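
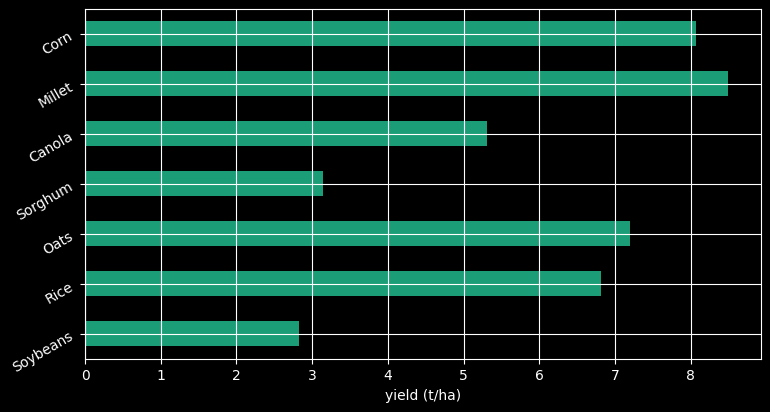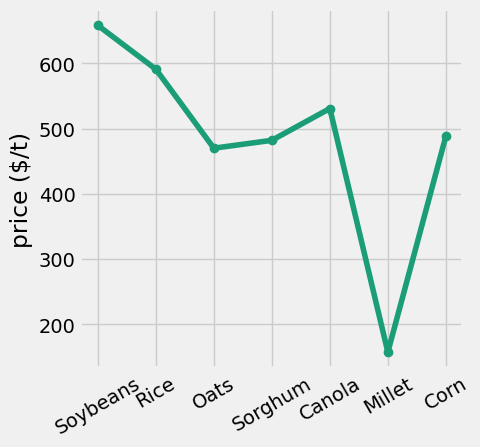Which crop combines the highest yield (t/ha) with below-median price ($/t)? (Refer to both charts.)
Millet

Chart 2 median price ($/t) ≈ 500; below-median crops: Oats, Sorghum, Millet. Among those, Millet has the highest yield (t/ha) (≈ 8).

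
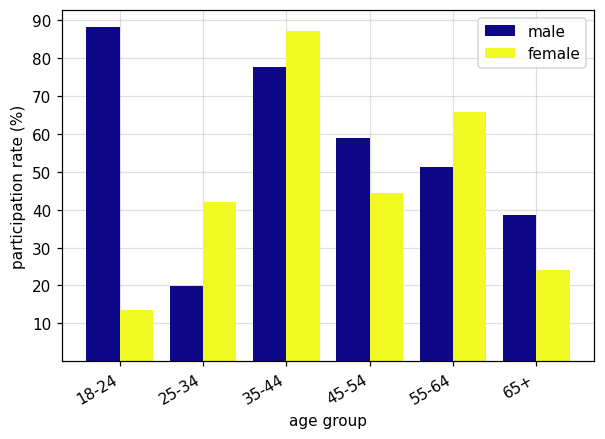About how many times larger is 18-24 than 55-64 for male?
18-24 ≈ 90, 55-64 ≈ 50; 90/50 ≈ 1.8.

≈ 1.8×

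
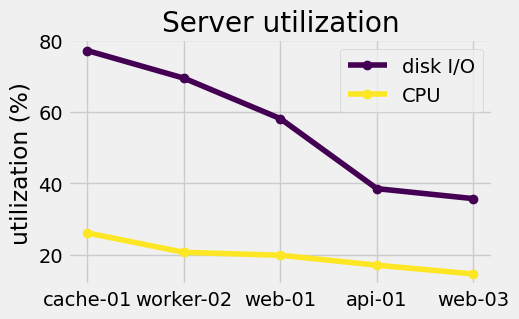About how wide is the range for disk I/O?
≈ 40

Max cache-01 ≈ 80, min web-03 ≈ 40; range ≈ 40.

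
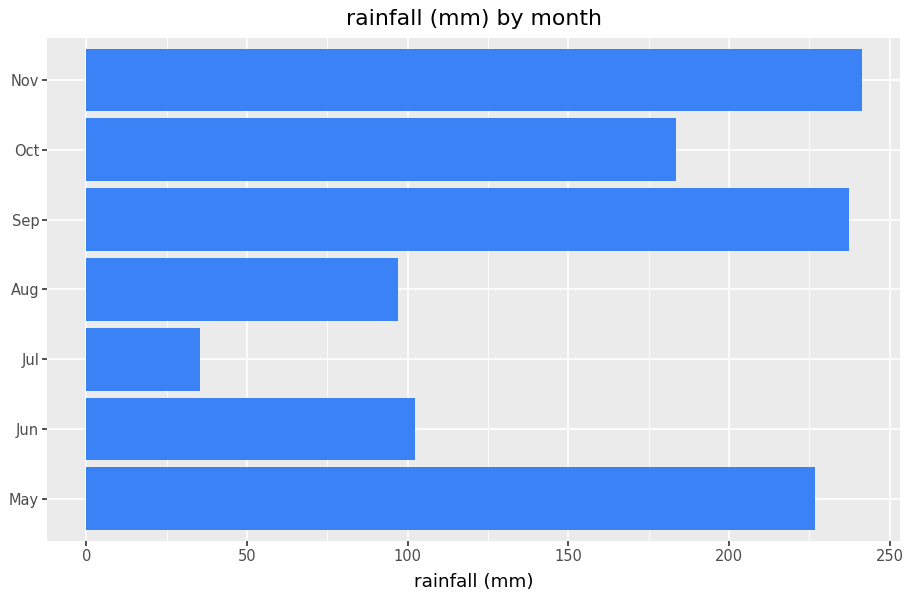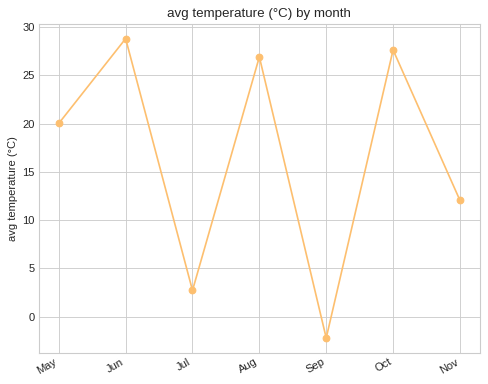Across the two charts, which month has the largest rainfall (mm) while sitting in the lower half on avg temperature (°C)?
Chart 2 median avg temperature (°C) ≈ 20; below-median months: Jul, Sep, Nov. Among those, Nov has the highest rainfall (mm) (≈ 250).

Nov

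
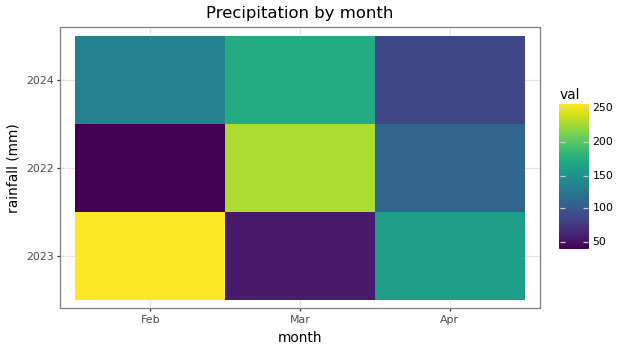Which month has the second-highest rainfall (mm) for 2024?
Feb

Top 3 for 2024: Mar ≈ 180, Feb ≈ 140, Apr ≈ 80.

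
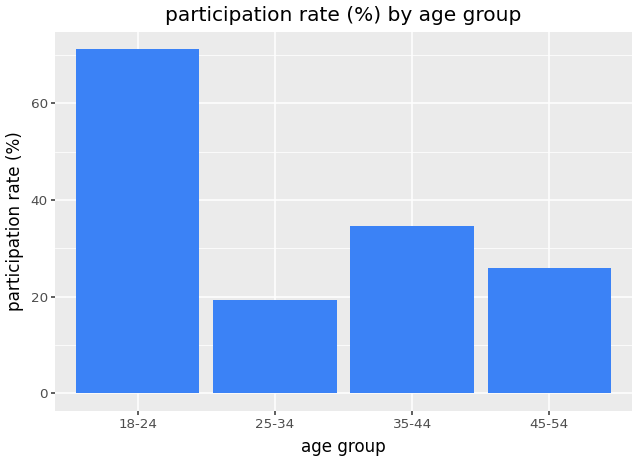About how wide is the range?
Max 18-24 ≈ 70, min 25-34 ≈ 20; range ≈ 50.

≈ 50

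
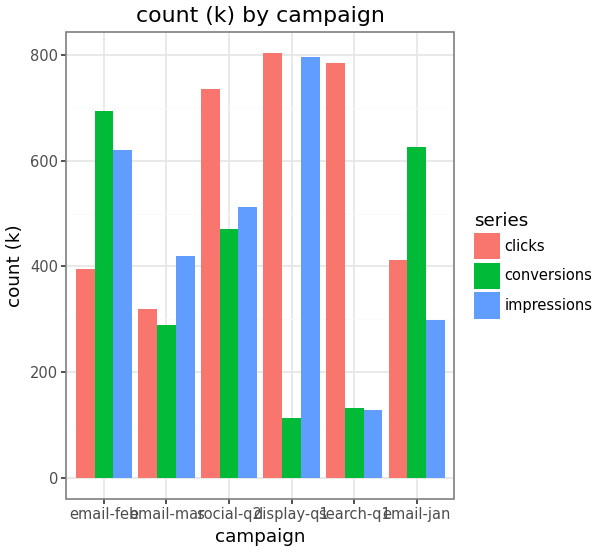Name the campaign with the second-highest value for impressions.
Top 3 for impressions: display-q1 ≈ 800, email-feb ≈ 600, social-q2 ≈ 500.

email-feb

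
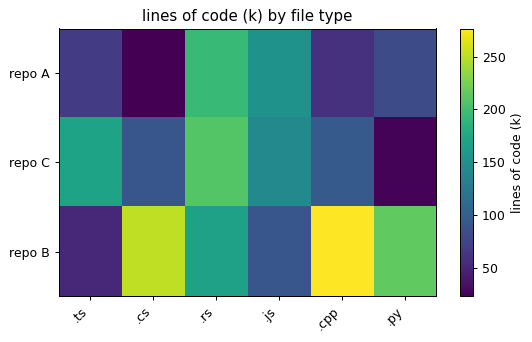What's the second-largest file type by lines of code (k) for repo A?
Top 3 for repo A: .rs ≈ 200, .js ≈ 150, .py ≈ 75.

.js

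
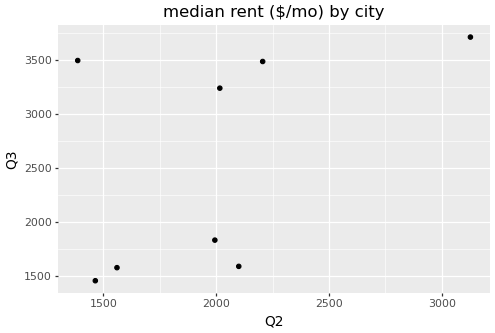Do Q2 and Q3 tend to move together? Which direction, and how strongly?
Points are positively correlated; moderate (|r| ≈ 0.5).

positive, moderate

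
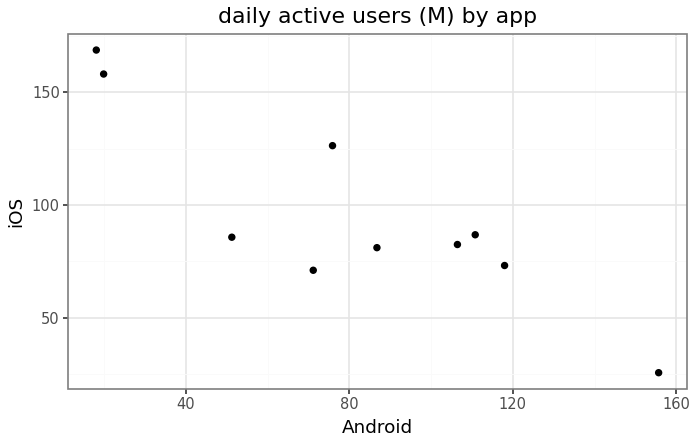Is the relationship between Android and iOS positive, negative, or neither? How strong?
negative, strong

Points are negatively correlated; strong (|r| ≈ 0.9).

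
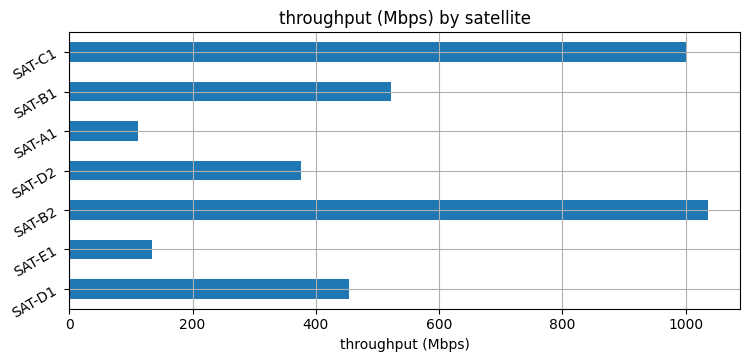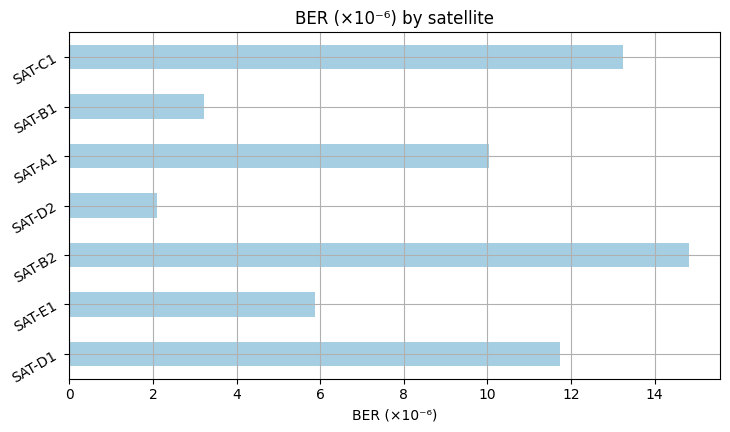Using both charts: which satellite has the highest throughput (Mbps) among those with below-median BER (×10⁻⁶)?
SAT-B1

Chart 2 median BER (×10⁻⁶) ≈ 10; below-median satellites: SAT-E1, SAT-D2, SAT-B1. Among those, SAT-B1 has the highest throughput (Mbps) (≈ 500).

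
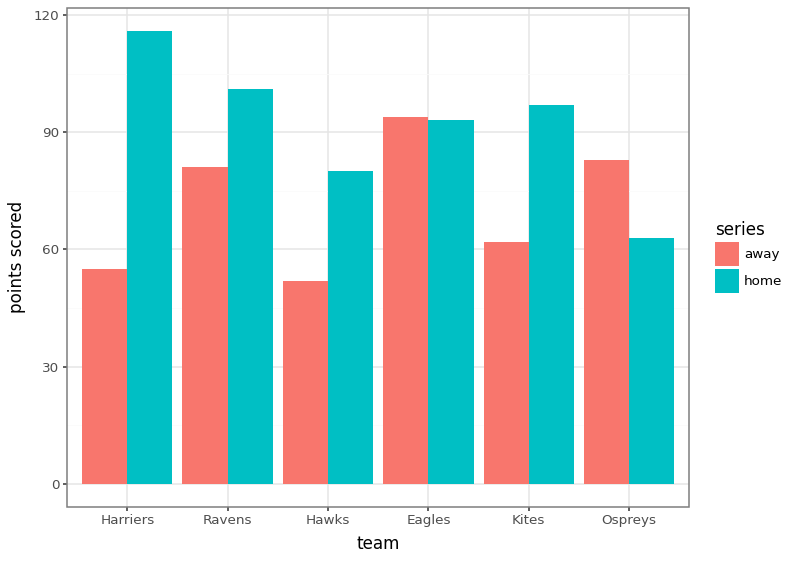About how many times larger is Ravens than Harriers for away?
≈ 1.33×

Ravens ≈ 80, Harriers ≈ 60; 80/60 ≈ 1.33.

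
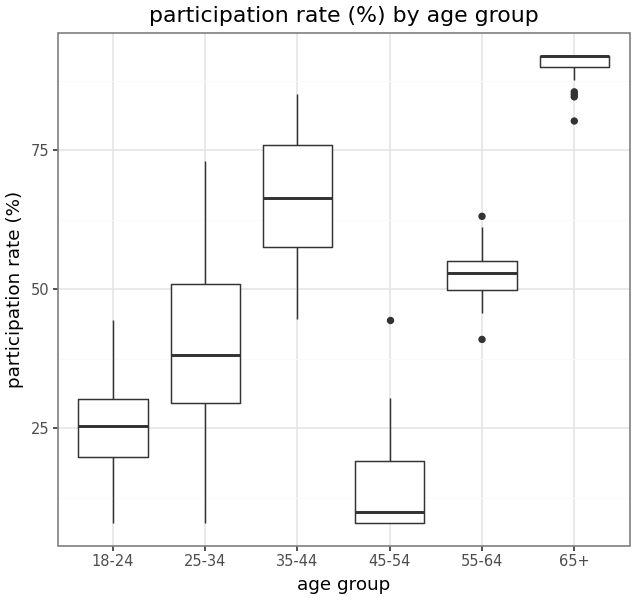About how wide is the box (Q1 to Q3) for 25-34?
Q3 ≈ 50, Q1 ≈ 30; IQR ≈ 20.

≈ 20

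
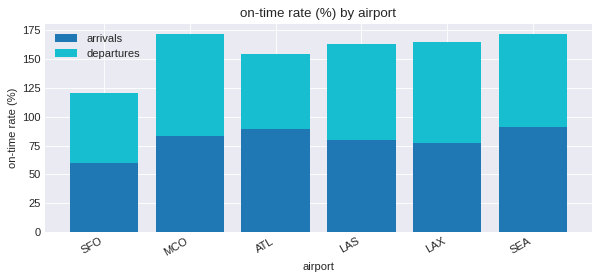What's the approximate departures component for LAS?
≈ 80

departures top ≈ 160, bottom ≈ 80; segment ≈ 80.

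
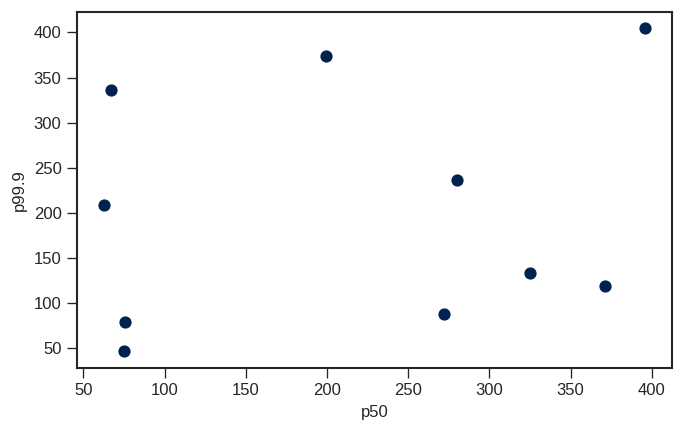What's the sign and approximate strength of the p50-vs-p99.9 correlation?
Points are roughly uncorrelated; weak (|r| ≈ 0.2).

no clear correlation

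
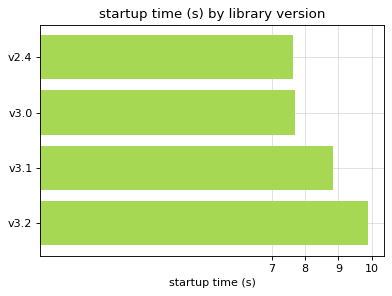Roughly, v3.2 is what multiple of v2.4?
v3.2 ≈ 10, v2.4 ≈ 8; 10/8 ≈ 1.25.

≈ 1.25×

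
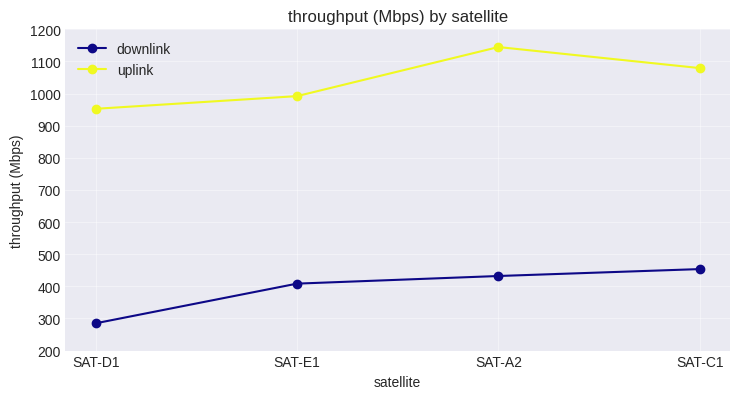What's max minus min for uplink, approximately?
Max SAT-A2 ≈ 1100, min SAT-D1 ≈ 1000; range ≈ 100.

≈ 100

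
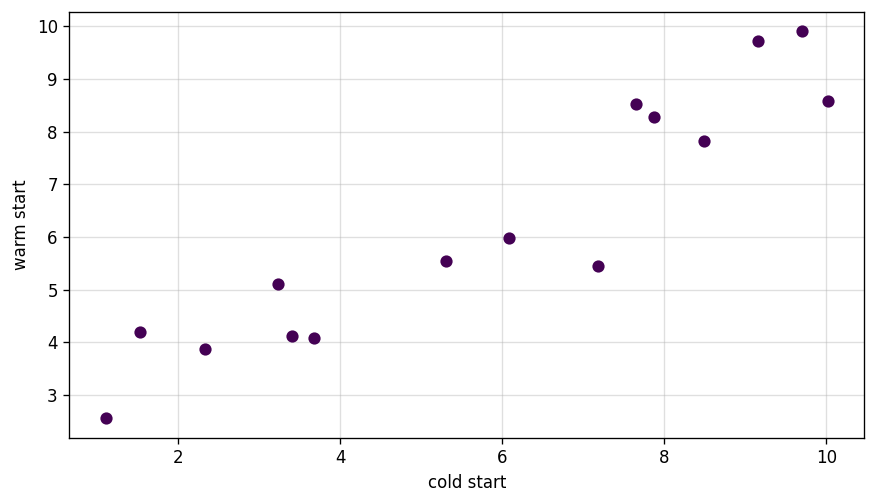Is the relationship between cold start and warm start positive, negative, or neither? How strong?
positive, strong

Points are positively correlated; strong (|r| ≈ 0.9).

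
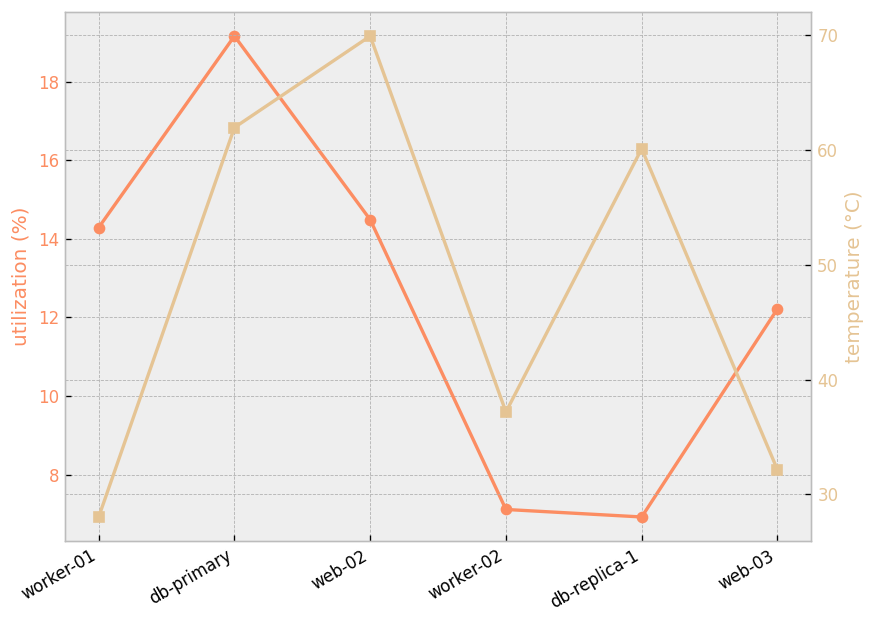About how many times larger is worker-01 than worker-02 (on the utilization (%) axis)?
worker-01 ≈ 14, worker-02 ≈ 8; 14/8 ≈ 1.75.

≈ 1.75×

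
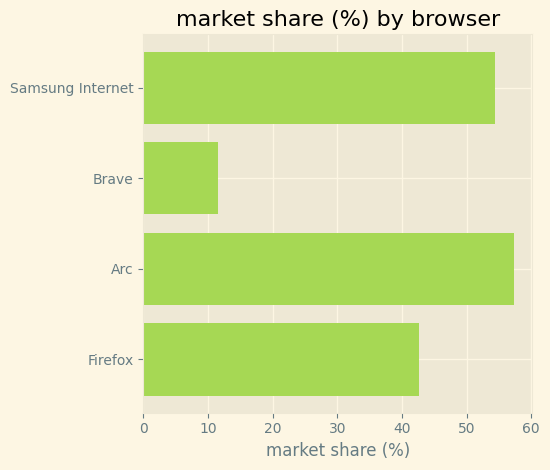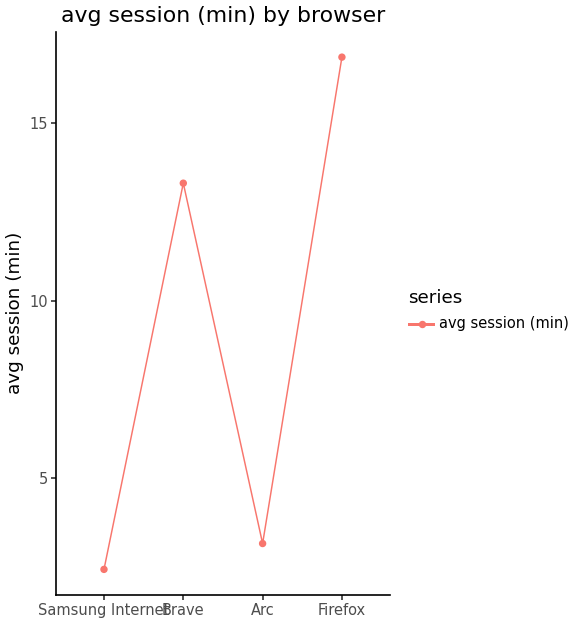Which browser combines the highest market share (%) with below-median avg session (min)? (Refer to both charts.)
Chart 2 median avg session (min) ≈ 8; below-median browsers: Samsung Internet, Arc. Among those, Arc has the highest market share (%) (≈ 60).

Arc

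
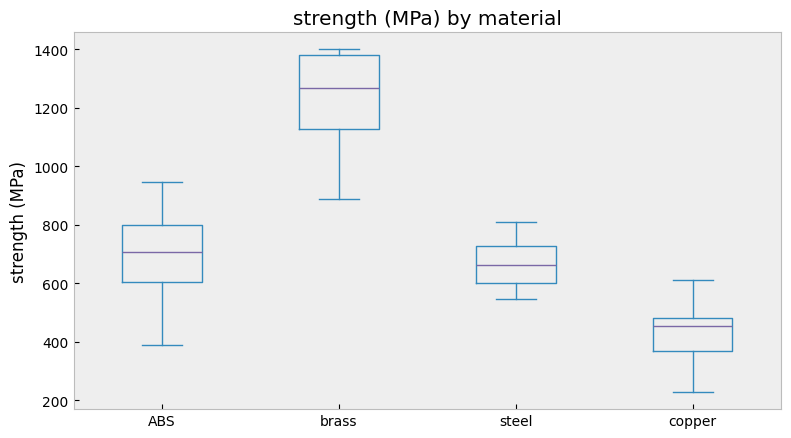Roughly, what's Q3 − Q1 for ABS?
Q3 ≈ 800, Q1 ≈ 600; IQR ≈ 200.

≈ 200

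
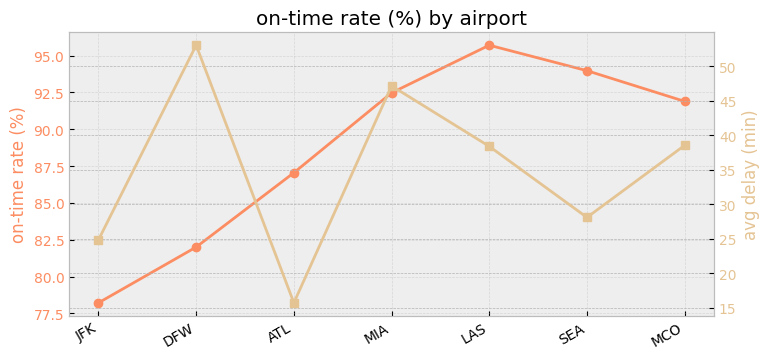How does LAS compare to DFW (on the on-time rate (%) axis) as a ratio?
LAS ≈ 96, DFW ≈ 82; 96/82 ≈ 1.17.

≈ 1.17×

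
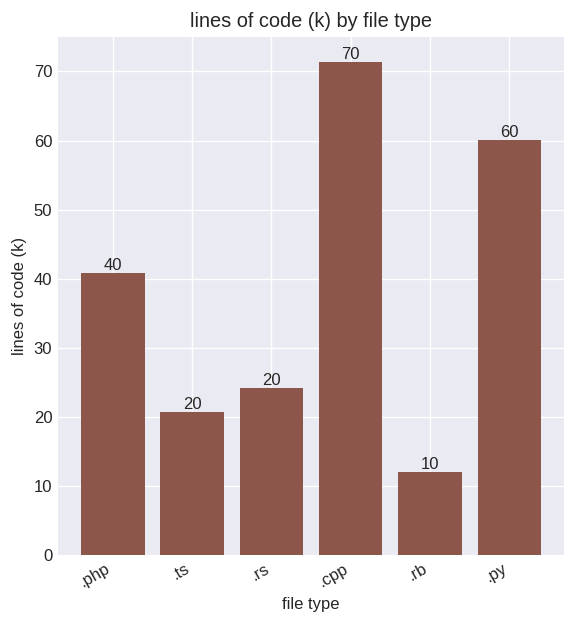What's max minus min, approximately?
Max .cpp ≈ 70, min .rb ≈ 10; range ≈ 60.

≈ 60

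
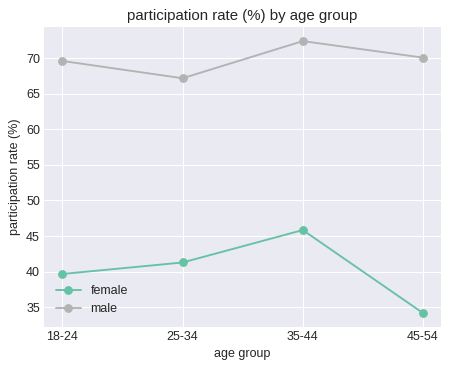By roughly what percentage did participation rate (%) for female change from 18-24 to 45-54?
≈ -12.5%

18-24 ≈ 40, 45-54 ≈ 35; (35 − 40) / 40 ≈ -12.5%.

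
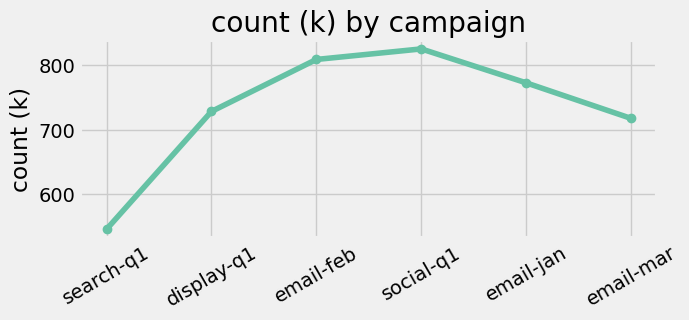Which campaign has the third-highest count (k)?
Top 4: social-q1 ≈ 825, email-feb ≈ 800, email-jan ≈ 775, display-q1 ≈ 725.

email-jan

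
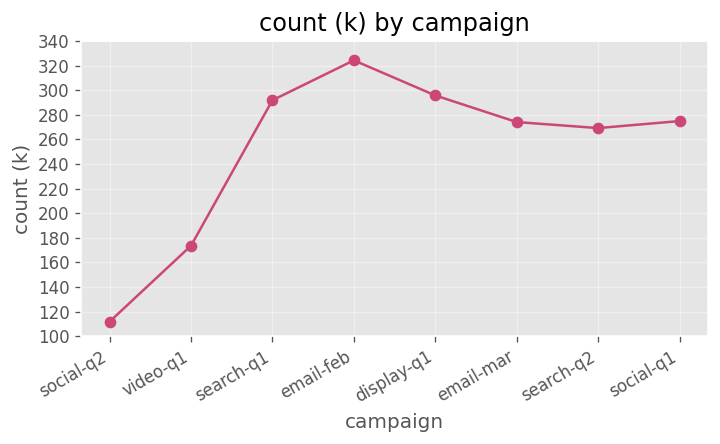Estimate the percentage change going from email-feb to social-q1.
≈ -12.5%

email-feb ≈ 320, social-q1 ≈ 280; (280 − 320) / 320 ≈ -12.5%.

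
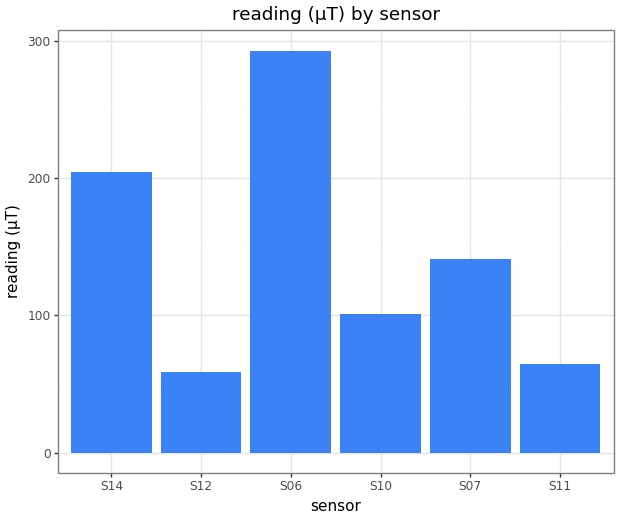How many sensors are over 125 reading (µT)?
Above 125: S14, S06, S07.

3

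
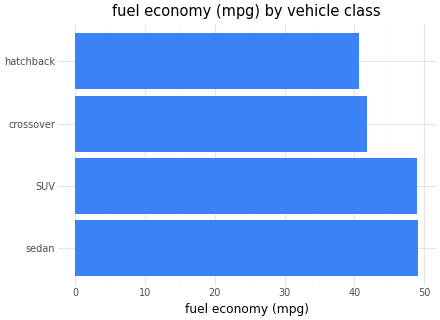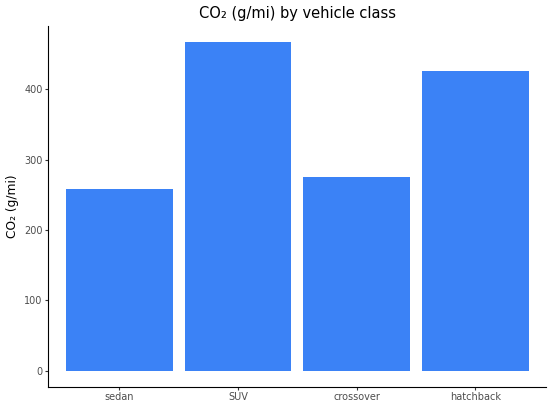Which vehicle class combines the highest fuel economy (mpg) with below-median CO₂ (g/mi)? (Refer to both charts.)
sedan

Chart 2 median CO₂ (g/mi) ≈ 350; below-median vehicle classes: sedan, crossover. Among those, sedan has the highest fuel economy (mpg) (≈ 50).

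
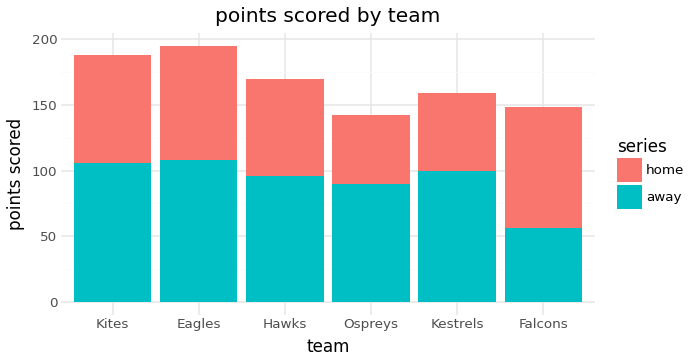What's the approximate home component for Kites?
home top ≈ 180, bottom ≈ 100; segment ≈ 80.

≈ 80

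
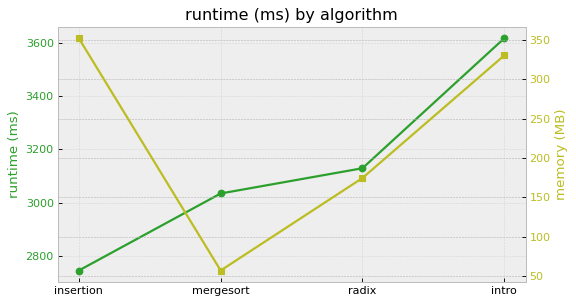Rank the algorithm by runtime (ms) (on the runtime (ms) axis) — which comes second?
Top 3 (on the runtime (ms) axis): intro ≈ 3600, radix ≈ 3100, mergesort ≈ 3000.

radix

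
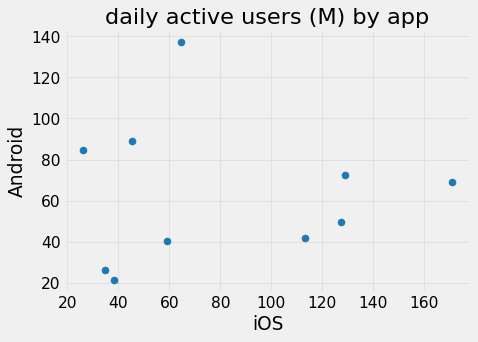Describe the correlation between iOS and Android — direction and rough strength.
no clear correlation

Points are roughly uncorrelated; weak (|r| ≈ 0.0).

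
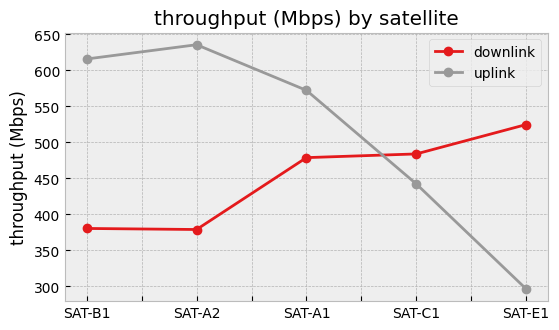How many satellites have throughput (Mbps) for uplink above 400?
Above 400: SAT-B1, SAT-A2, SAT-A1, SAT-C1.

4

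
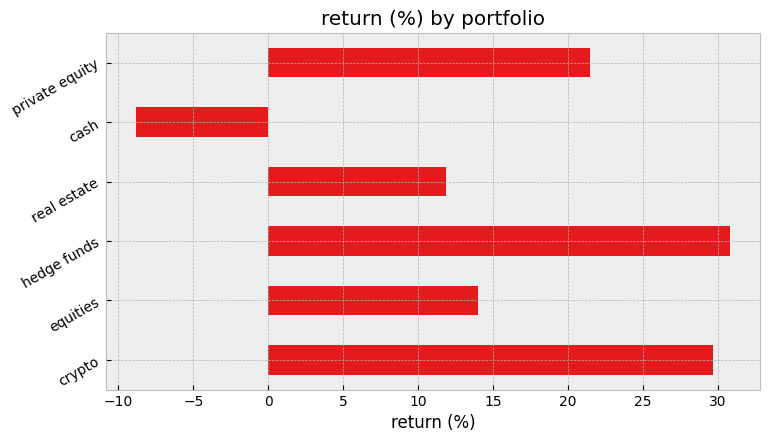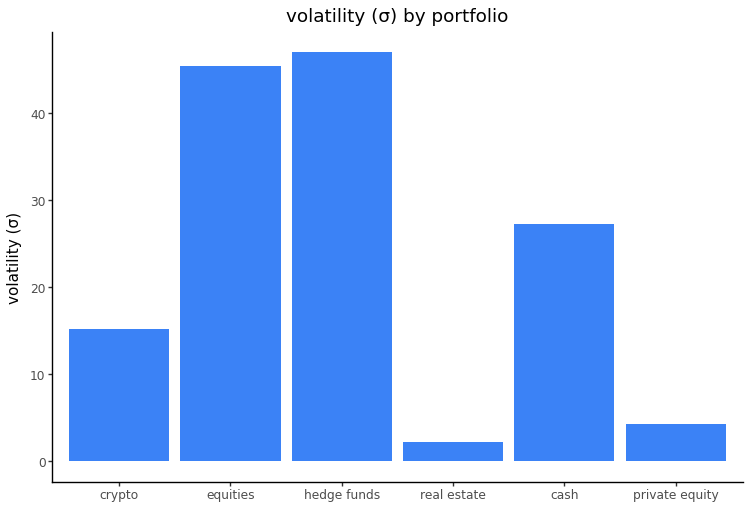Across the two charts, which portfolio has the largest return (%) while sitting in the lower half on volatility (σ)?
Chart 2 median volatility (σ) ≈ 20; below-median portfolios: crypto, real estate, private equity. Among those, crypto has the highest return (%) (≈ 30).

crypto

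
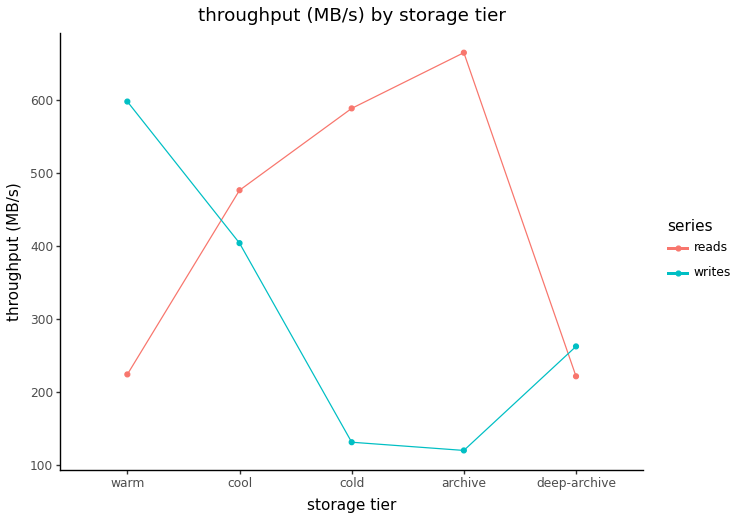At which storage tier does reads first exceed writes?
warm: reads ≈ 200 vs writes ≈ 600 (not yet); cool: reads ≈ 500 vs writes ≈ 400 (first crossover).

cool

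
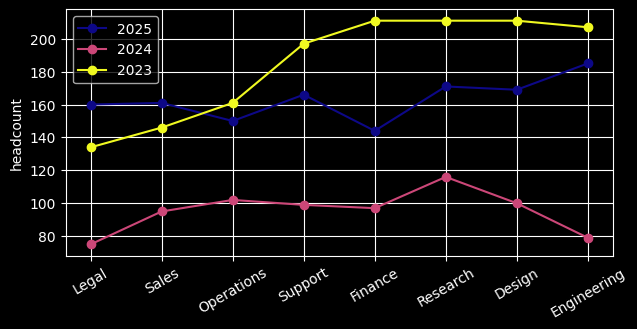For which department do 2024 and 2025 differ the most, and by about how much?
Engineering, ≈ 100

Engineering: 2024 ≈ 80, 2025 ≈ 180 → gap ≈ 100. Next-largest (Legal) is only ≈ 80.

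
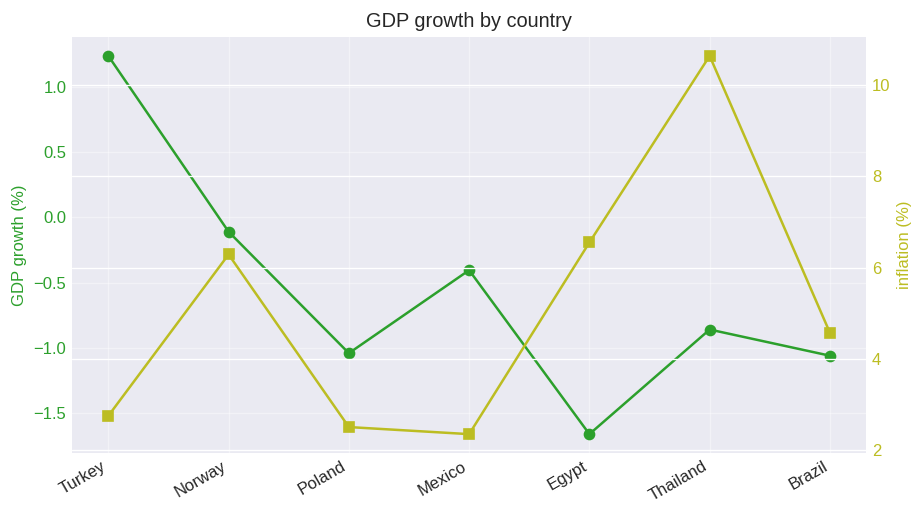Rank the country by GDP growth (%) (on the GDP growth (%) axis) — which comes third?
Top 4 (on the GDP growth (%) axis): Turkey ≈ 1.0, Norway ≈ 0.0, Mexico ≈ -0.5, Thailand ≈ -1.0.

Mexico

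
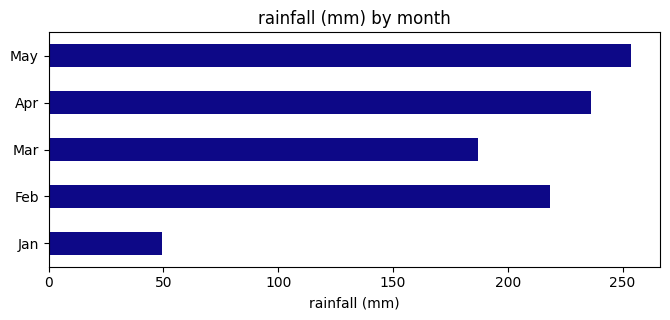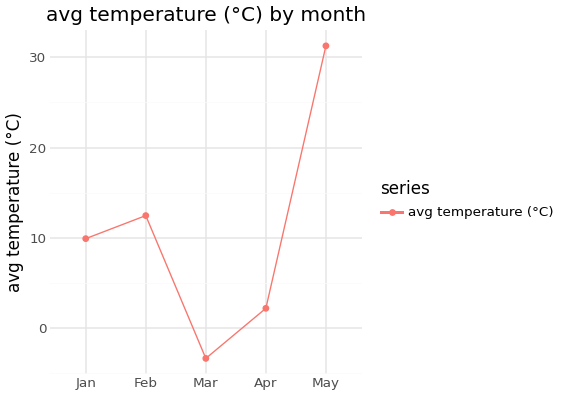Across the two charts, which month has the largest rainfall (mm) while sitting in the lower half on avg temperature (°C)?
Apr

Chart 2 median avg temperature (°C) ≈ 10; below-median months: Mar, Apr. Among those, Apr has the highest rainfall (mm) (≈ 225).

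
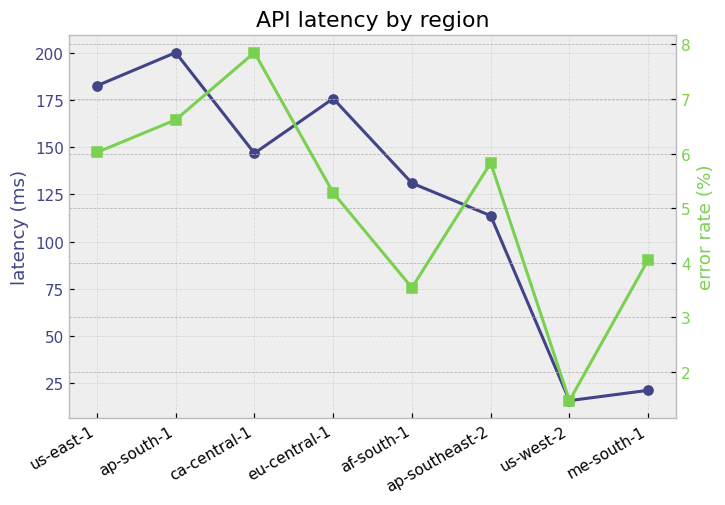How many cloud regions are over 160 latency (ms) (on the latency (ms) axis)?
3

Above 160: us-east-1, ap-south-1, eu-central-1.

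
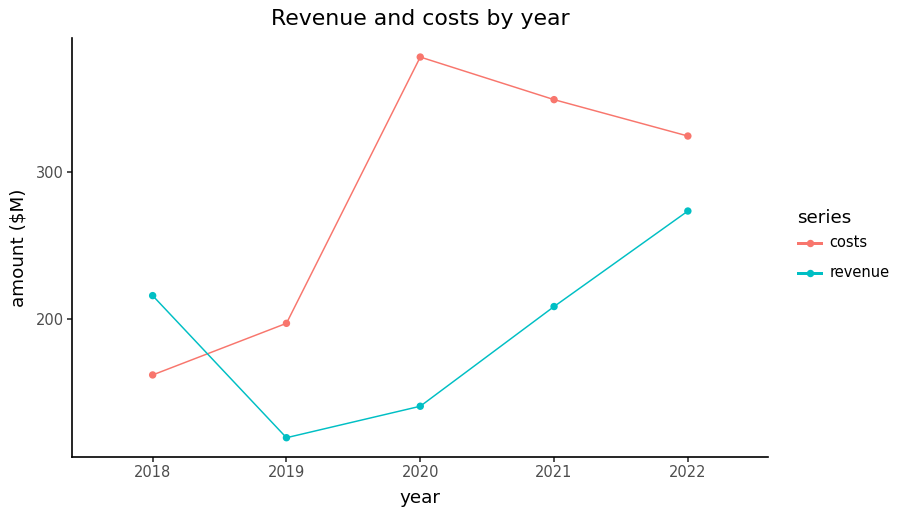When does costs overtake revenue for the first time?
2019

2018: costs ≈ 150 vs revenue ≈ 225 (not yet); 2019: costs ≈ 200 vs revenue ≈ 125 (first crossover).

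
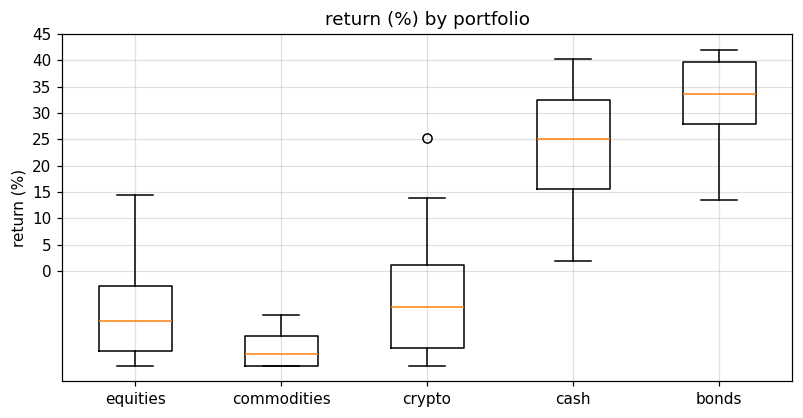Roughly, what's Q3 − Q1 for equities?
Q3 ≈ -5, Q1 ≈ -15; IQR ≈ 10.

≈ 10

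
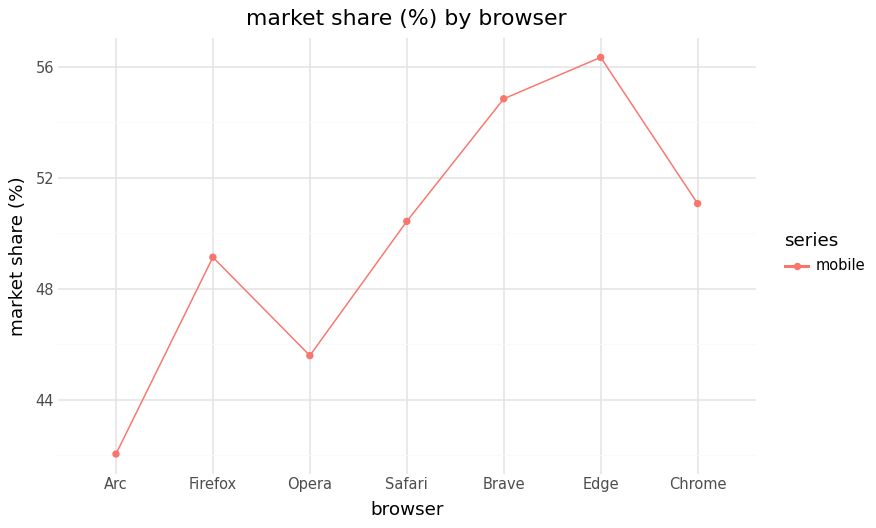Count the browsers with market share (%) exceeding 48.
Above 48: Firefox, Safari, Brave, Edge, Chrome.

5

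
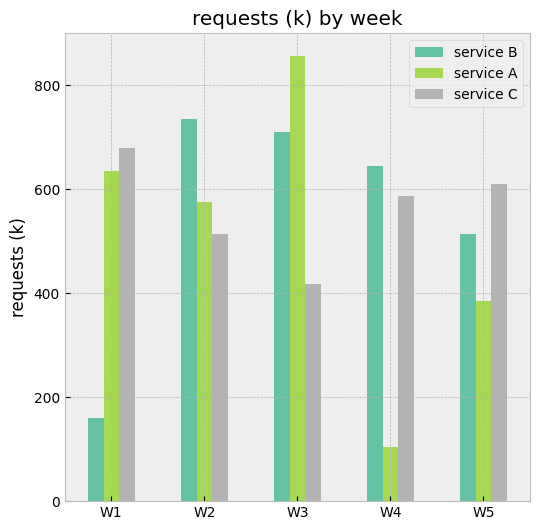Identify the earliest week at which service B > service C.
W2

W1: service B ≈ 200 vs service C ≈ 700 (not yet); W2: service B ≈ 700 vs service C ≈ 500 (first crossover).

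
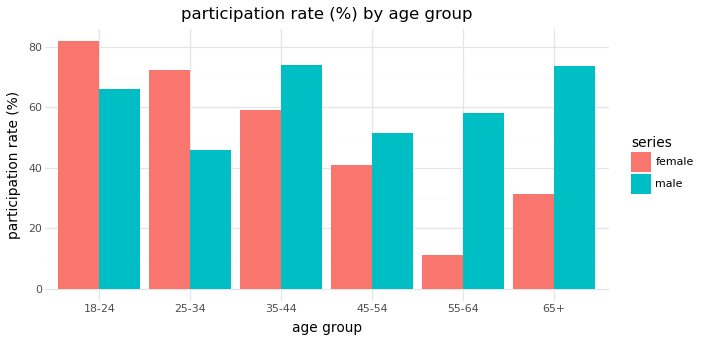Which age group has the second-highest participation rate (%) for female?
25-34

Top 3 for female: 18-24 ≈ 80, 25-34 ≈ 70, 35-44 ≈ 60.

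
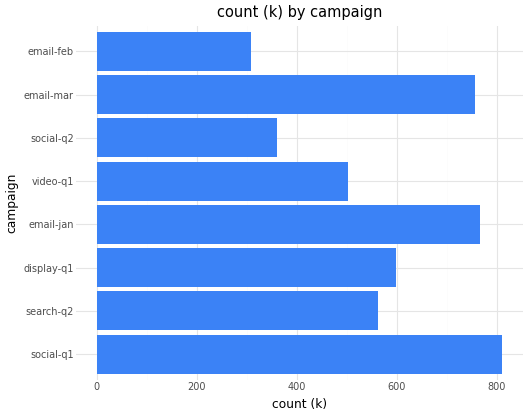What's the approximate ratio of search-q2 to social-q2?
≈ 1.5×

search-q2 ≈ 600, social-q2 ≈ 400; 600/400 ≈ 1.5.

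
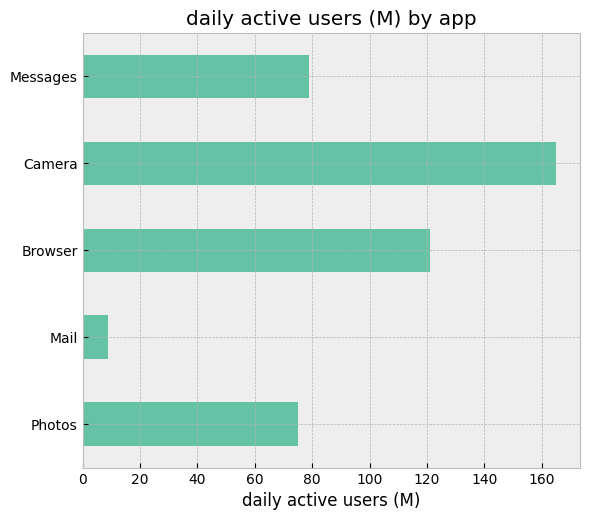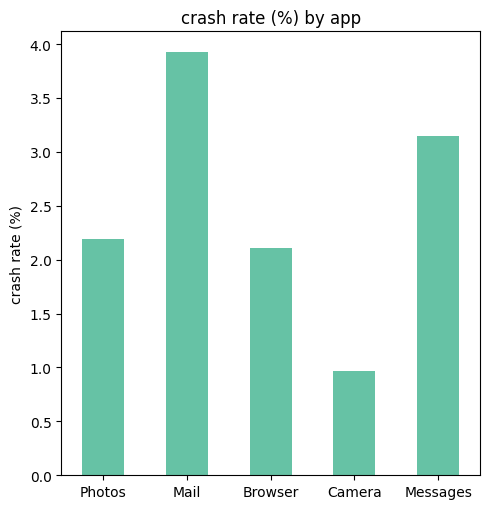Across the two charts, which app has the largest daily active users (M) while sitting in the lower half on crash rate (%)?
Chart 2 median crash rate (%) ≈ 2; below-median apps: Browser, Camera. Among those, Camera has the highest daily active users (M) (≈ 160).

Camera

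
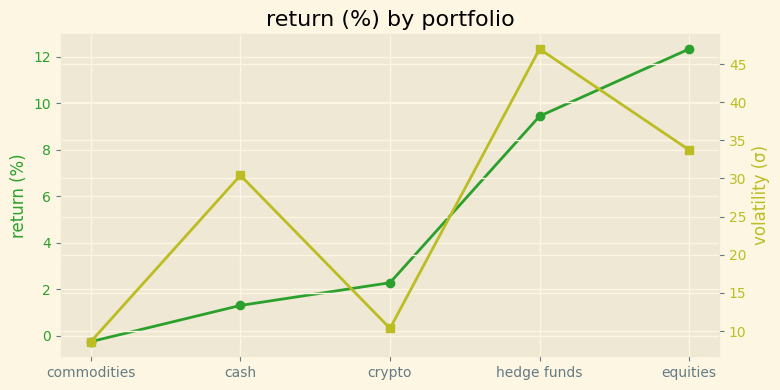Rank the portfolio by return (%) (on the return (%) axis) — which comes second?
hedge funds

Top 3 (on the return (%) axis): equities ≈ 12, hedge funds ≈ 10, crypto ≈ 2.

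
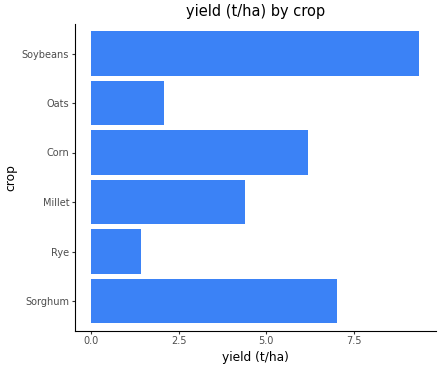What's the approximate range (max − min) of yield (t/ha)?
Max Soybeans ≈ 9, min Rye ≈ 1; range ≈ 8.

≈ 8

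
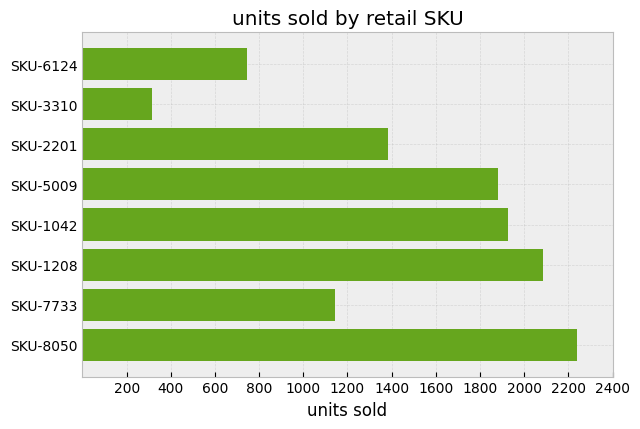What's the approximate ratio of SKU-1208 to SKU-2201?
≈ 1.43×

SKU-1208 ≈ 2000, SKU-2201 ≈ 1400; 2000/1400 ≈ 1.43.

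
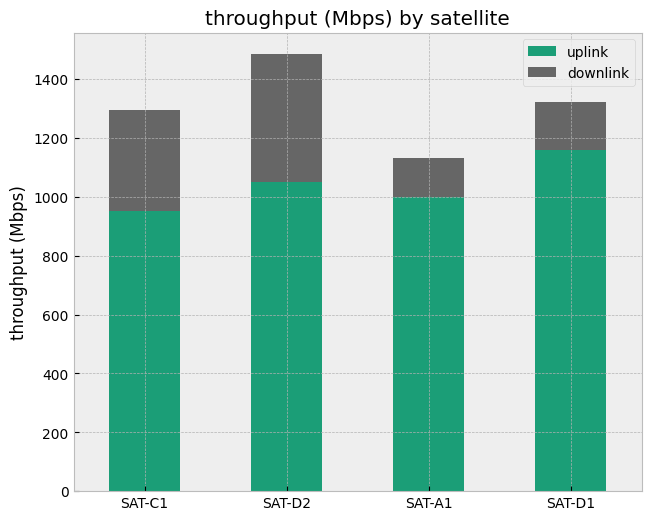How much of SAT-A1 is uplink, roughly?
uplink top ≈ 1000, bottom ≈ 0; segment ≈ 1000.

≈ 1000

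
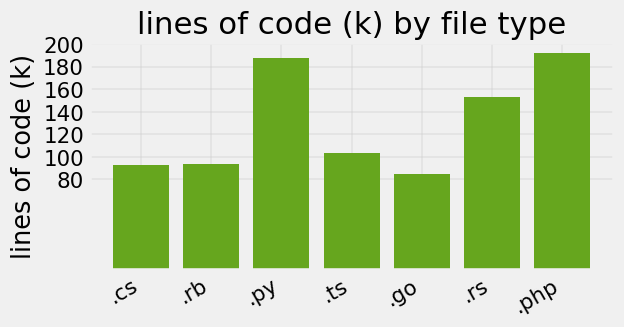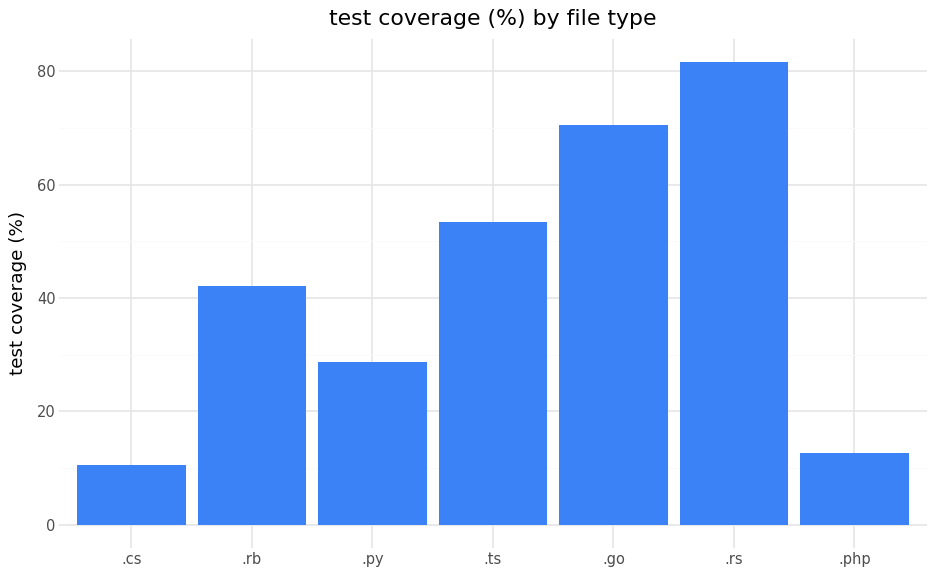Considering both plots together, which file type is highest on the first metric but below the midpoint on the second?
Chart 2 median test coverage (%) ≈ 40; below-median file types: .cs, .py, .php. Among those, .php has the highest lines of code (k) (≈ 200).

.php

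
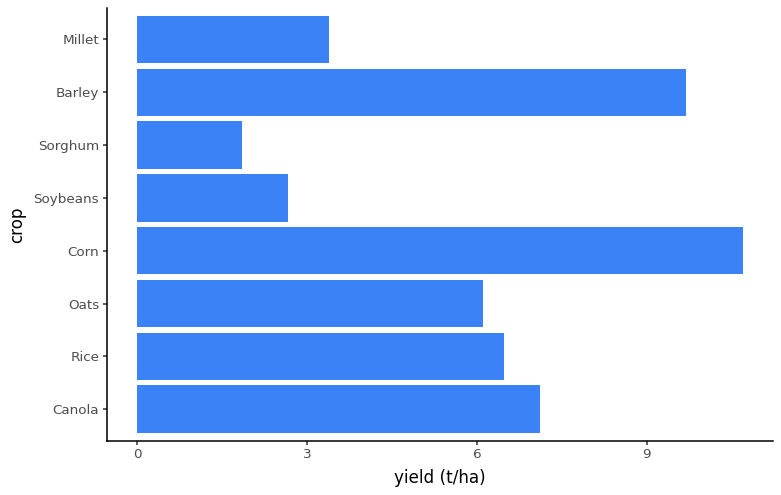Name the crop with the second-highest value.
Top 3: Corn ≈ 11, Barley ≈ 10, Canola ≈ 7.

Barley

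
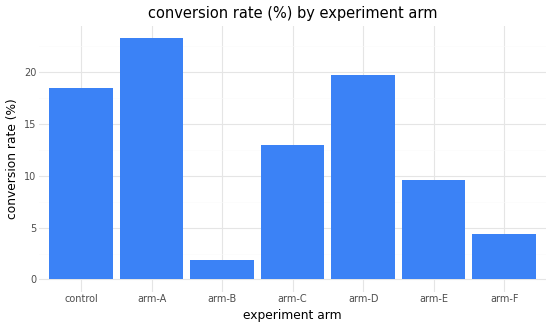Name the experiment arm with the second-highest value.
arm-D

Top 3: arm-A ≈ 24, arm-D ≈ 20, control ≈ 18.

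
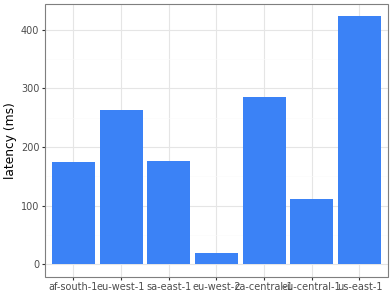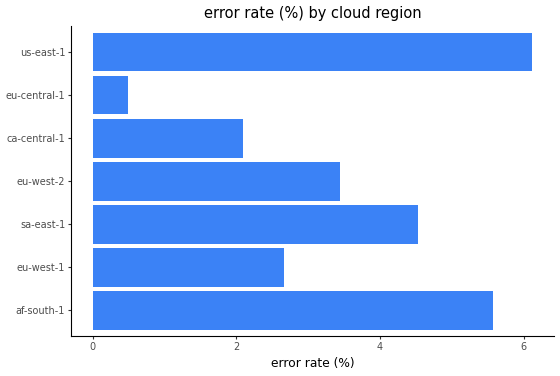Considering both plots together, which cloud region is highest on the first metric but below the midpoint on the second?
ca-central-1

Chart 2 median error rate (%) ≈ 3; below-median cloud regions: eu-west-1, ca-central-1, eu-central-1. Among those, ca-central-1 has the highest latency (ms) (≈ 300).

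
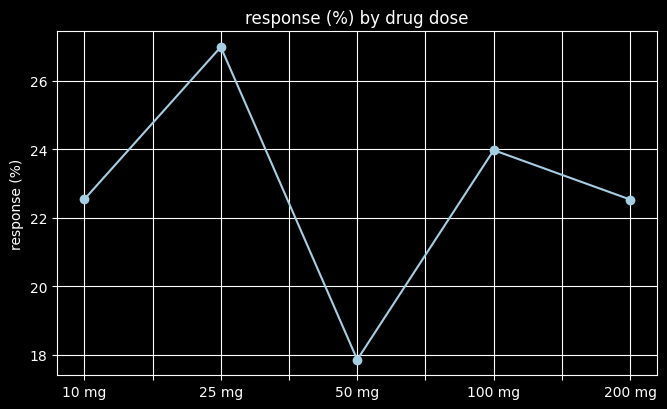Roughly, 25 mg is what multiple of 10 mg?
25 mg ≈ 27, 10 mg ≈ 23; 27/23 ≈ 1.17.

≈ 1.17×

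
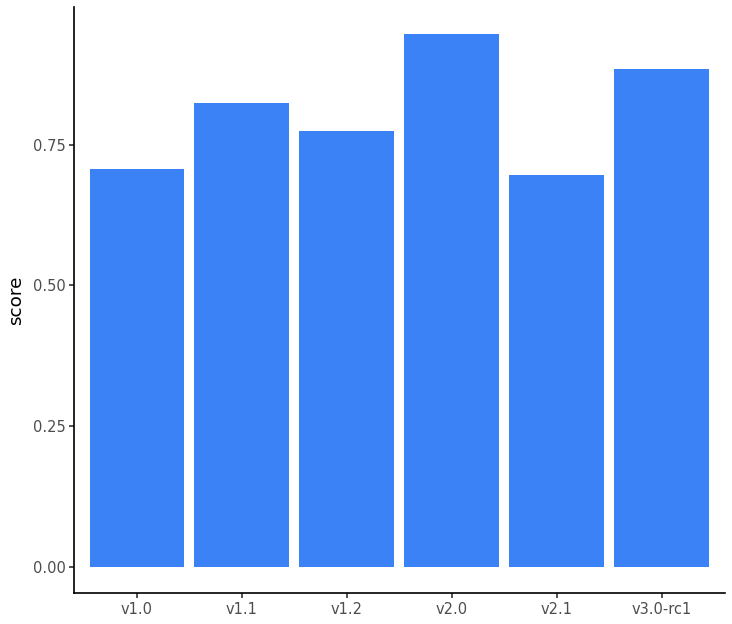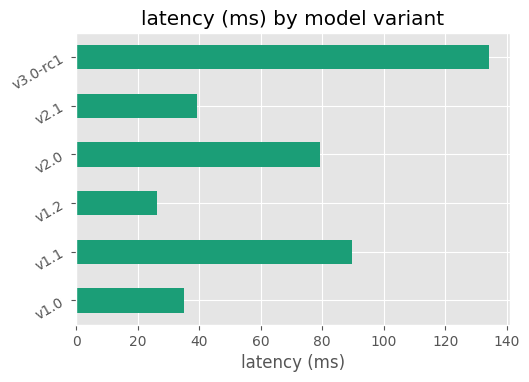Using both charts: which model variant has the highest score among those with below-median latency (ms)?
Chart 2 median latency (ms) ≈ 60; below-median model variants: v1.0, v1.2, v2.1. Among those, v1.2 has the highest score (≈ 0.8).

v1.2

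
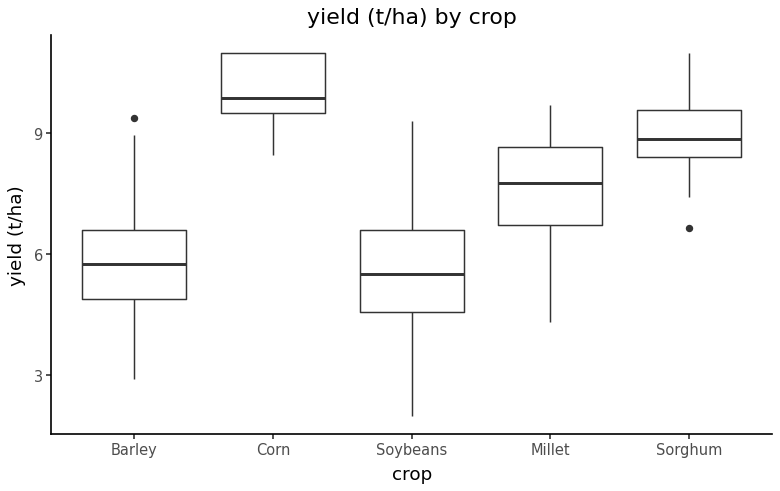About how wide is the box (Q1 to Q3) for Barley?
Q3 ≈ 6.5, Q1 ≈ 5.0; IQR ≈ 1.5.

≈ 1.5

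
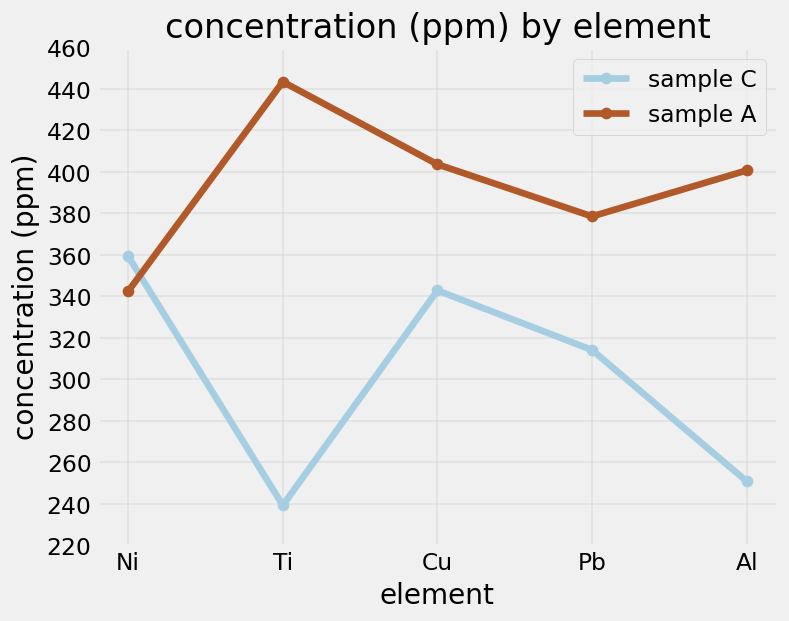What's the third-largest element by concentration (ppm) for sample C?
Pb

Top 4 for sample C: Ni ≈ 360, Cu ≈ 340, Pb ≈ 320, Al ≈ 260.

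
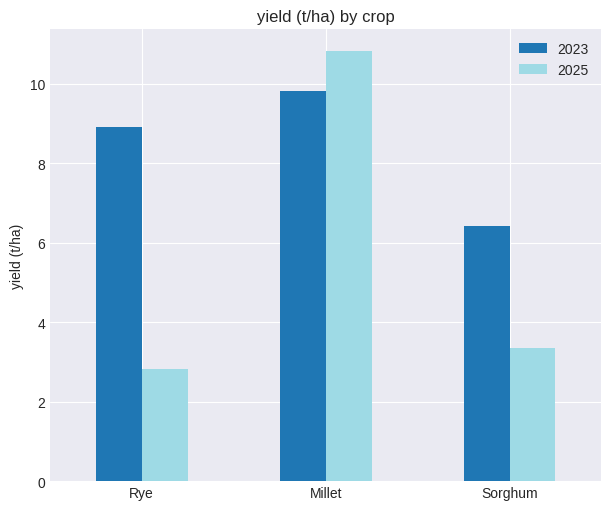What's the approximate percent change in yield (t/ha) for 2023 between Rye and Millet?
Rye ≈ 9, Millet ≈ 10; (10 − 9) / 9 ≈ +11.1%.

≈ +11.1%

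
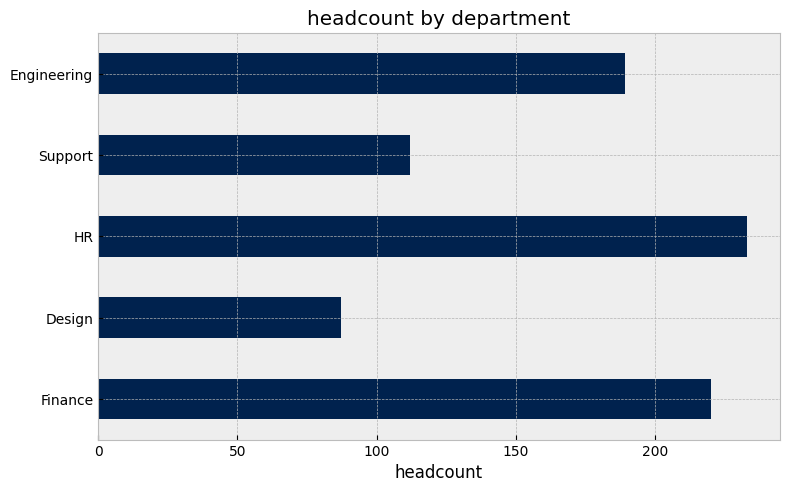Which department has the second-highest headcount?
Top 3: HR ≈ 240, Finance ≈ 220, Engineering ≈ 180.

Finance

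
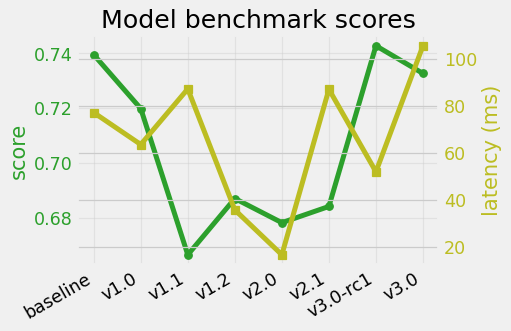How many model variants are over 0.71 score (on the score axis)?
Above 0.71: baseline, v1.0, v3.0-rc1, v3.0.

4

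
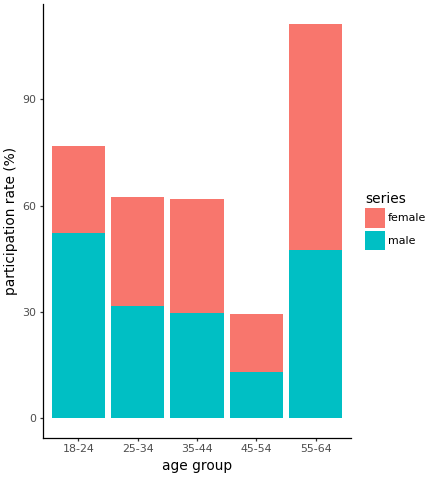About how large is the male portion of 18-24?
male top ≈ 50, bottom ≈ 0; segment ≈ 50.

≈ 50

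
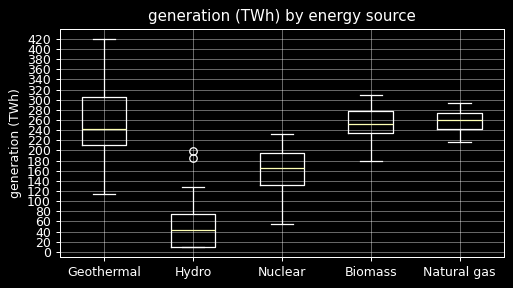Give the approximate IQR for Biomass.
Q3 ≈ 280, Q1 ≈ 240; IQR ≈ 40.

≈ 40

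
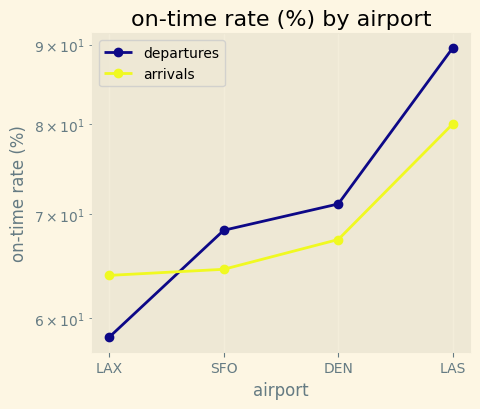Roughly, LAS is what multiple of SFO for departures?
≈ 1.29×

LAS ≈ 90, SFO ≈ 70; 90/70 ≈ 1.29.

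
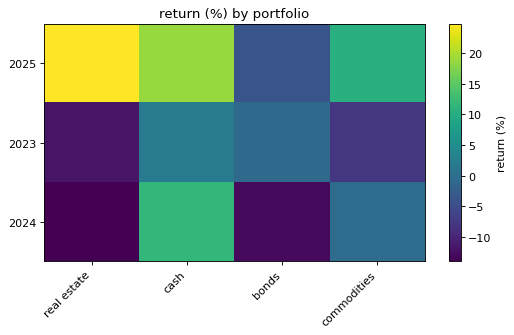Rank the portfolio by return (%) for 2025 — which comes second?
Top 3 for 2025: real estate ≈ 25, cash ≈ 20, commodities ≈ 10.

cash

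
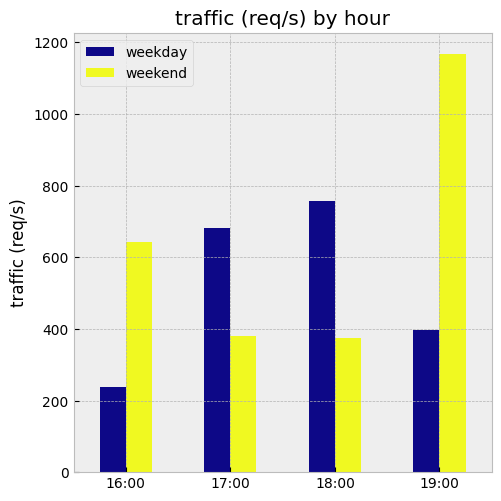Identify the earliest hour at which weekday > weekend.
17:00

16:00: weekday ≈ 200 vs weekend ≈ 600 (not yet); 17:00: weekday ≈ 700 vs weekend ≈ 400 (first crossover).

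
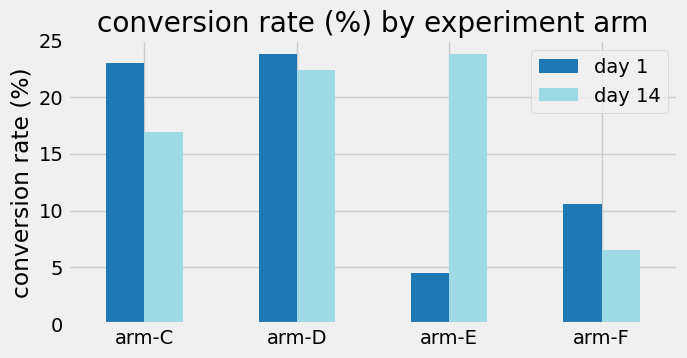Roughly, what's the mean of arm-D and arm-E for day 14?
≈ 23

(22 + 24) / 2 ≈ 23.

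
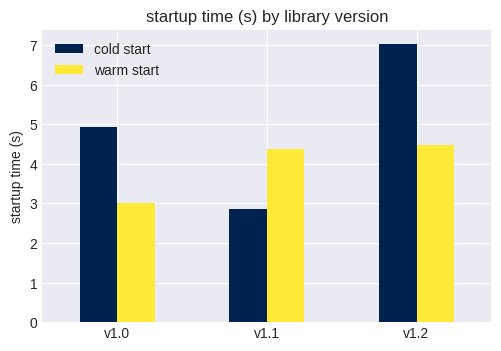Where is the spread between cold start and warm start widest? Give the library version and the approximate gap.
v1.2, ≈ 3 s

v1.2: cold start ≈ 7, warm start ≈ 4 → gap ≈ 3. Next-largest (v1.0) is only ≈ 2.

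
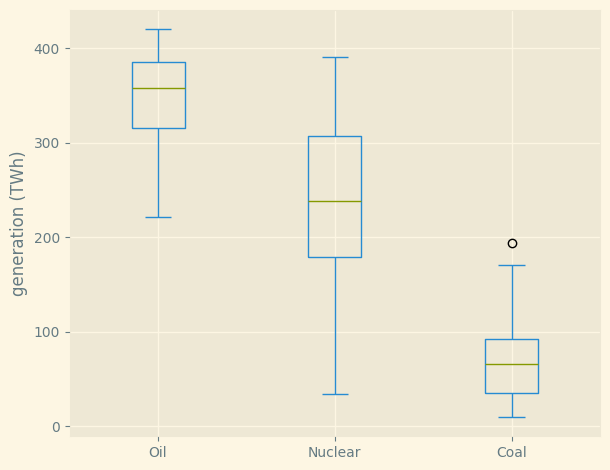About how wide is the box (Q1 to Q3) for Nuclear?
Q3 ≈ 300, Q1 ≈ 175; IQR ≈ 125.

≈ 125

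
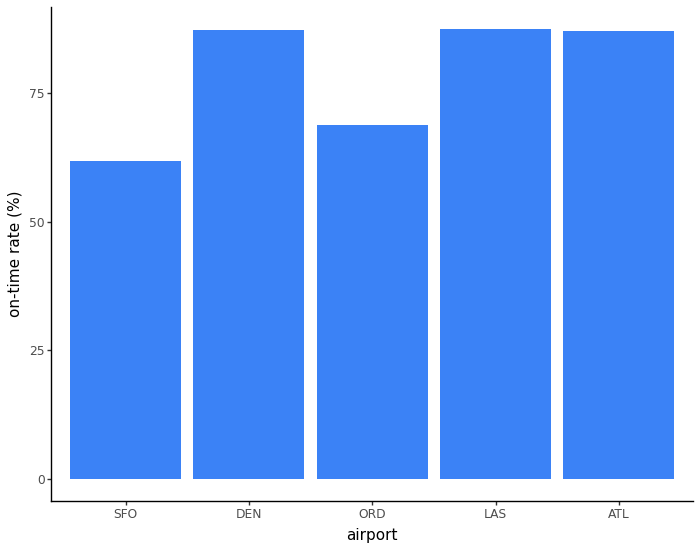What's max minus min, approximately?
≈ 30

Max LAS ≈ 90, min SFO ≈ 60; range ≈ 30.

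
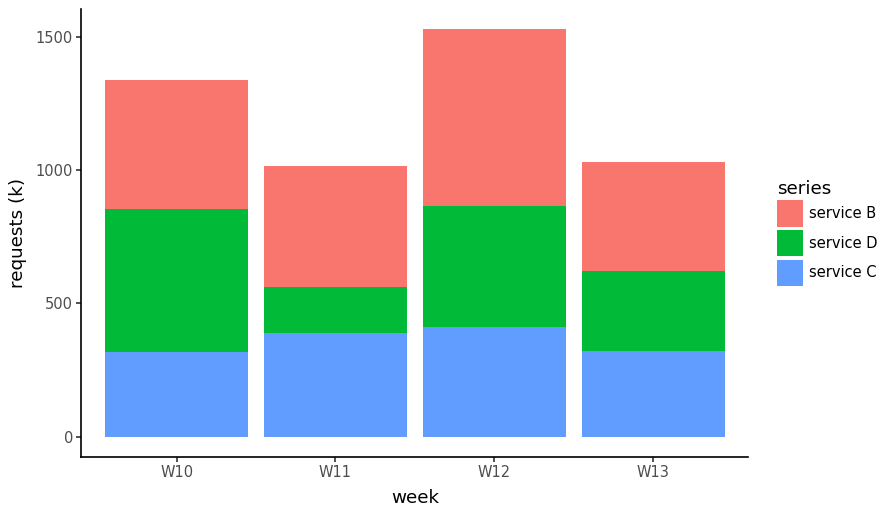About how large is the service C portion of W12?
≈ 400

service C top ≈ 400, bottom ≈ 0; segment ≈ 400.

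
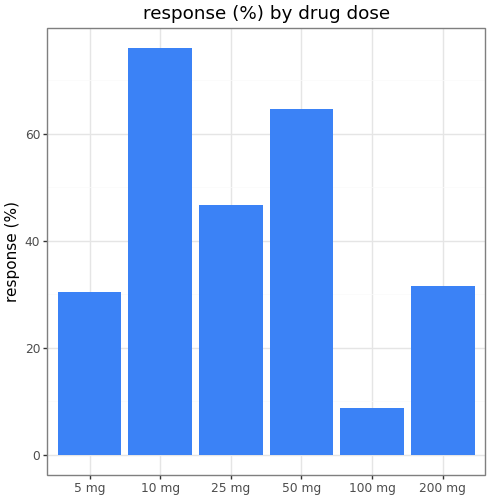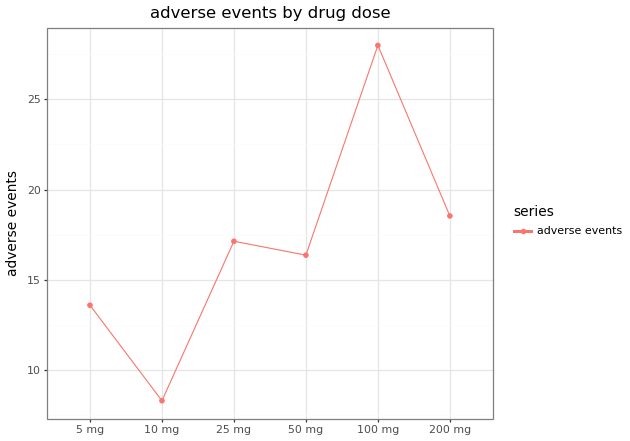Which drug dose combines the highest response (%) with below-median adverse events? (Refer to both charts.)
10 mg

Chart 2 median adverse events ≈ 15; below-median drug doses: 5 mg, 10 mg, 50 mg. Among those, 10 mg has the highest response (%) (≈ 80).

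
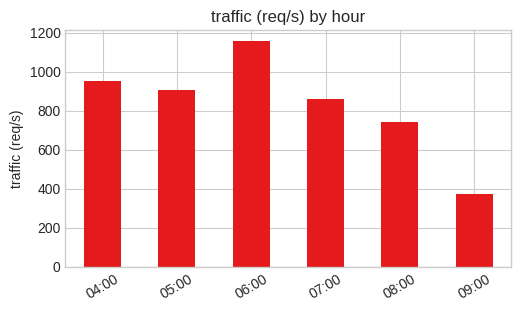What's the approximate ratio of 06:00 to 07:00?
≈ 1.33×

06:00 ≈ 1200, 07:00 ≈ 900; 1200/900 ≈ 1.33.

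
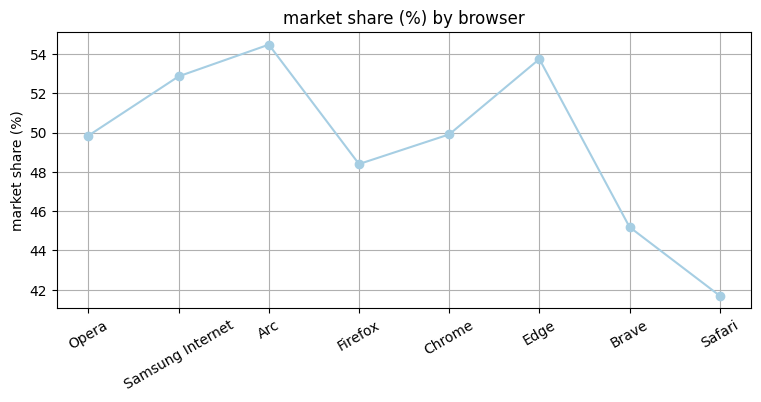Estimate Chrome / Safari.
Chrome ≈ 50, Safari ≈ 42; 50/42 ≈ 1.19.

≈ 1.19×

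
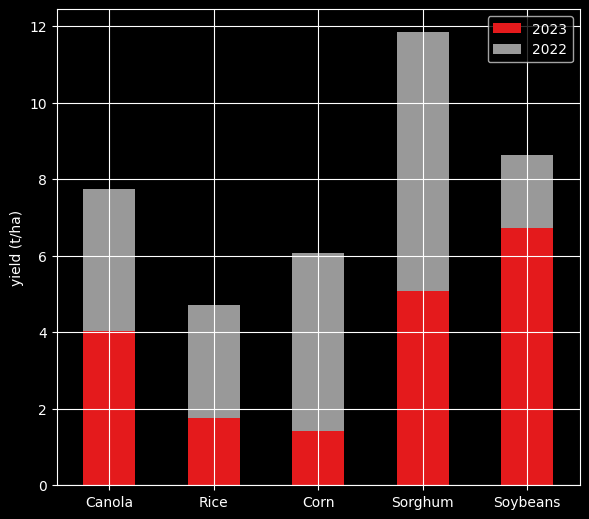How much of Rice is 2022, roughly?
2022 top ≈ 5, bottom ≈ 2; segment ≈ 3.

≈ 3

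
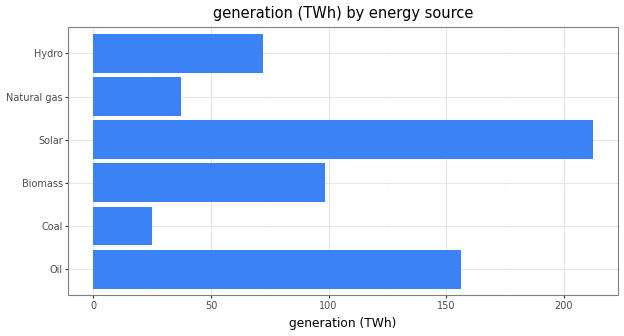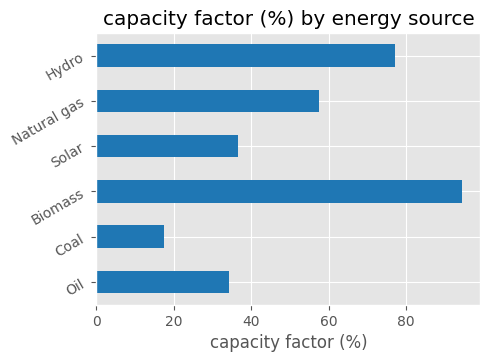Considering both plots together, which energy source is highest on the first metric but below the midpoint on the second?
Solar

Chart 2 median capacity factor (%) ≈ 50; below-median energy sources: Oil, Coal, Solar. Among those, Solar has the highest generation (TWh) (≈ 220).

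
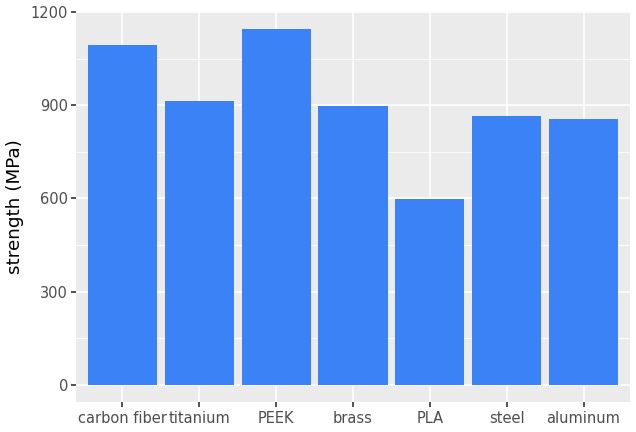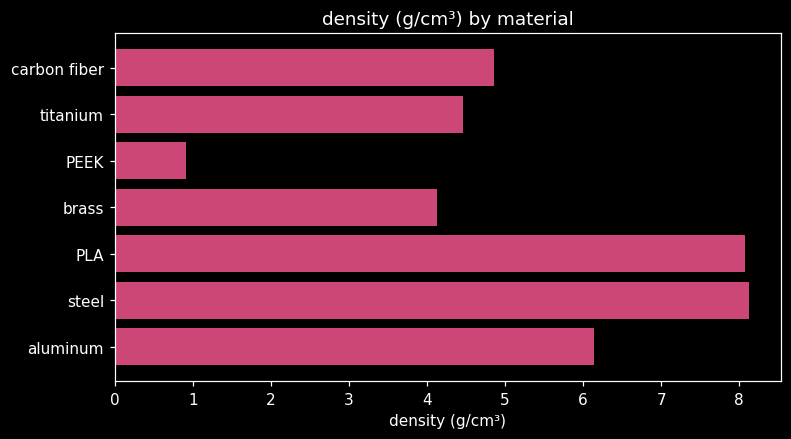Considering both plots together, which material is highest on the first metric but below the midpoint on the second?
PEEK

Chart 2 median density (g/cm³) ≈ 5; below-median materials: titanium, PEEK, brass. Among those, PEEK has the highest strength (MPa) (≈ 1200).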